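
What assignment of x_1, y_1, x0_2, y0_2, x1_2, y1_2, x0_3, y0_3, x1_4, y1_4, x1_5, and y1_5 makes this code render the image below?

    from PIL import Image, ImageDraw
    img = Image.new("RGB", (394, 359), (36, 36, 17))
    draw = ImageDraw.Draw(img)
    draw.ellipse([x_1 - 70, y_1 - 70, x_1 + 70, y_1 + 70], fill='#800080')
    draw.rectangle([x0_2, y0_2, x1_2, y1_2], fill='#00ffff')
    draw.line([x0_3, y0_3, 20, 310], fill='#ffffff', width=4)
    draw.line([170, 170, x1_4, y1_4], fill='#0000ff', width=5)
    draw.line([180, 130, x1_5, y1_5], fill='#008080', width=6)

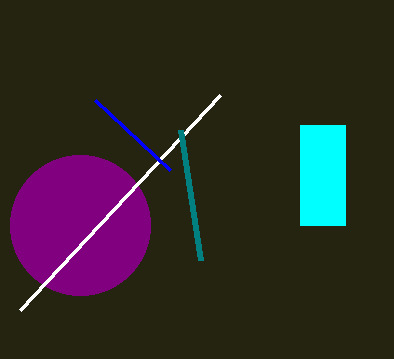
x_1 = 80; y_1 = 225; x0_2 = 300; y0_2 = 125; x1_2 = 345; y1_2 = 225; x0_3 = 220; y0_3 = 95; x1_4 = 95; y1_4 = 100; x1_5 = 200; y1_5 = 260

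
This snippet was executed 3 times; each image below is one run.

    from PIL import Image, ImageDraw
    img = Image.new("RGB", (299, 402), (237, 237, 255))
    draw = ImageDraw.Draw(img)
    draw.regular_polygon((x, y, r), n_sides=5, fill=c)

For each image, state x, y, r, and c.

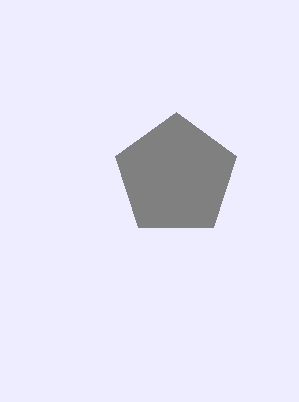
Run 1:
x = 176
y = 176
r = 64
c = 'gray'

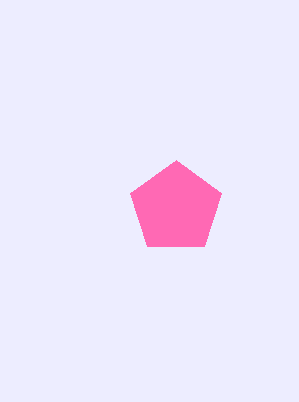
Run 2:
x = 176, y = 208, r = 48, c = 'hotpink'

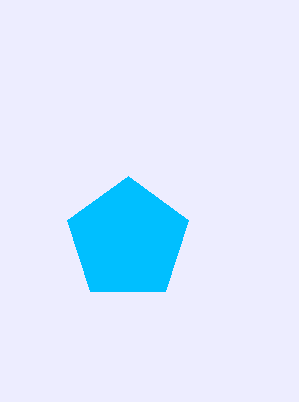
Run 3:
x = 128, y = 240, r = 64, c = 'deepskyblue'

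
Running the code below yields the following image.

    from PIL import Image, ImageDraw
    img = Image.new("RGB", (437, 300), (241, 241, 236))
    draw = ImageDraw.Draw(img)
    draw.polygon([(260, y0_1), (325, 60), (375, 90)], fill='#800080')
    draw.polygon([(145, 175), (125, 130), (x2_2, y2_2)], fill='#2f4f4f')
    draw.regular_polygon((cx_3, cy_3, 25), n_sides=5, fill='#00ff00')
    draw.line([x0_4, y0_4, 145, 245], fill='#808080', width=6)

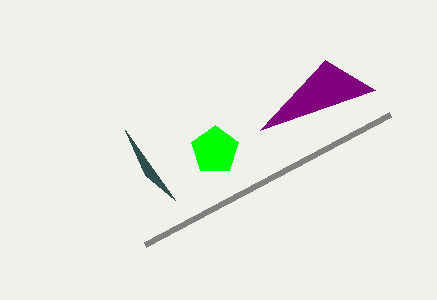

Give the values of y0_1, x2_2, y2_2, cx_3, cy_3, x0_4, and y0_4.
y0_1 = 130, x2_2 = 175, y2_2 = 200, cx_3 = 215, cy_3 = 150, x0_4 = 390, y0_4 = 115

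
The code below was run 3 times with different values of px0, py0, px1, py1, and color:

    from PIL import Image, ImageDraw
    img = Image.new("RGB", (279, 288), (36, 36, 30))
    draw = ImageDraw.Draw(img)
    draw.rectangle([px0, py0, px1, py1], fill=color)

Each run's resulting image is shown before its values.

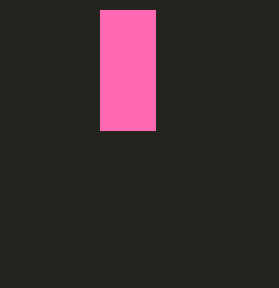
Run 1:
px0 = 100, py0 = 10, px1 = 155, py1 = 130, color = 'hotpink'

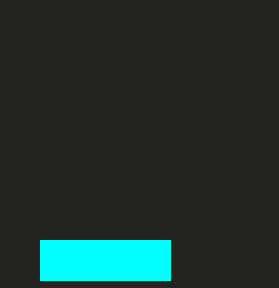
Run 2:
px0 = 40
py0 = 240
px1 = 170
py1 = 280
color = 'cyan'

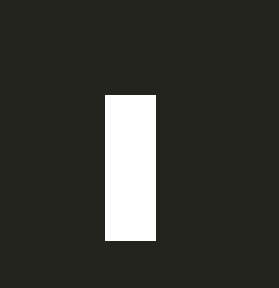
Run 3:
px0 = 105
py0 = 95
px1 = 155
py1 = 240
color = 'white'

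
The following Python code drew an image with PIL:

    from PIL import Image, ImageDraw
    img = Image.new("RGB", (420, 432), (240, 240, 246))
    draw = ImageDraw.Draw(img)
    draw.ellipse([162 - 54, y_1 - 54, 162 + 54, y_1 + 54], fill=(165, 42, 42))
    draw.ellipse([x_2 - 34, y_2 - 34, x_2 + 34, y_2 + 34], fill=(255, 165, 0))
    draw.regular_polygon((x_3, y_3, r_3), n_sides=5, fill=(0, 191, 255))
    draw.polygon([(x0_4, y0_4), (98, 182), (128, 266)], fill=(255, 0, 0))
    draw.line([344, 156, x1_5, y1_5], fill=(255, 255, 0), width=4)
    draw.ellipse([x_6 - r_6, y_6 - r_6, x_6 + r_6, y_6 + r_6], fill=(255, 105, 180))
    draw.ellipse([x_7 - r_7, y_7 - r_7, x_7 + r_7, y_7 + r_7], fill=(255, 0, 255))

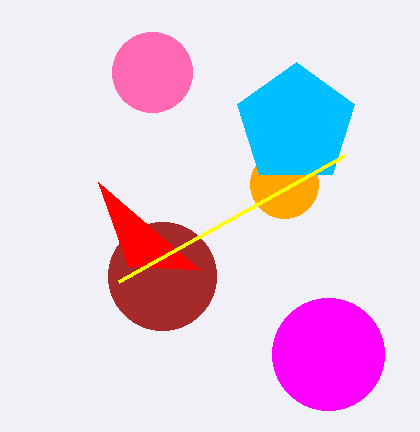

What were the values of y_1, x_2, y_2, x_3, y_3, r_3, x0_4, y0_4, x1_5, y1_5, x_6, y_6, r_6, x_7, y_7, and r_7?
y_1 = 276, x_2 = 284, y_2 = 184, x_3 = 296, y_3 = 124, r_3 = 62, x0_4 = 200, y0_4 = 270, x1_5 = 118, y1_5 = 282, x_6 = 152, y_6 = 72, r_6 = 40, x_7 = 328, y_7 = 354, r_7 = 56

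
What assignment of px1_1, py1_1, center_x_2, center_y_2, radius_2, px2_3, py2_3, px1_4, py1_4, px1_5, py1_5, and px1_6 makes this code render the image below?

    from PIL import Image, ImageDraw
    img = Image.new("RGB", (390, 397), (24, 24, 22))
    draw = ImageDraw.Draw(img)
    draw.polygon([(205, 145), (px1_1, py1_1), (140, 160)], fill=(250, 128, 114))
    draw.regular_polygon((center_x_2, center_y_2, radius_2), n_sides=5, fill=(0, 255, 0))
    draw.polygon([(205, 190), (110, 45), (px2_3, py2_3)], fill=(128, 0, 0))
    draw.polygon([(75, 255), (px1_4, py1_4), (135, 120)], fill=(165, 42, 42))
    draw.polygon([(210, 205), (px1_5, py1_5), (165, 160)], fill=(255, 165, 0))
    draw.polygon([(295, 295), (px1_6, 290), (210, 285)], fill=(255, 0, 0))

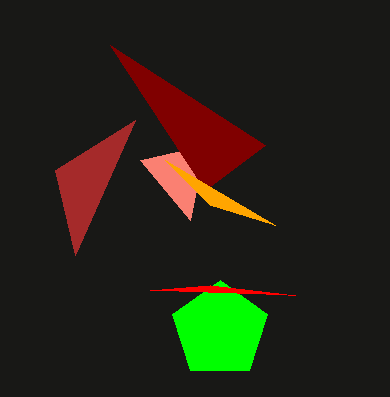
px1_1 = 190, py1_1 = 220, center_x_2 = 220, center_y_2 = 330, radius_2 = 50, px2_3 = 265, py2_3 = 145, px1_4 = 55, py1_4 = 170, px1_5 = 275, py1_5 = 225, px1_6 = 150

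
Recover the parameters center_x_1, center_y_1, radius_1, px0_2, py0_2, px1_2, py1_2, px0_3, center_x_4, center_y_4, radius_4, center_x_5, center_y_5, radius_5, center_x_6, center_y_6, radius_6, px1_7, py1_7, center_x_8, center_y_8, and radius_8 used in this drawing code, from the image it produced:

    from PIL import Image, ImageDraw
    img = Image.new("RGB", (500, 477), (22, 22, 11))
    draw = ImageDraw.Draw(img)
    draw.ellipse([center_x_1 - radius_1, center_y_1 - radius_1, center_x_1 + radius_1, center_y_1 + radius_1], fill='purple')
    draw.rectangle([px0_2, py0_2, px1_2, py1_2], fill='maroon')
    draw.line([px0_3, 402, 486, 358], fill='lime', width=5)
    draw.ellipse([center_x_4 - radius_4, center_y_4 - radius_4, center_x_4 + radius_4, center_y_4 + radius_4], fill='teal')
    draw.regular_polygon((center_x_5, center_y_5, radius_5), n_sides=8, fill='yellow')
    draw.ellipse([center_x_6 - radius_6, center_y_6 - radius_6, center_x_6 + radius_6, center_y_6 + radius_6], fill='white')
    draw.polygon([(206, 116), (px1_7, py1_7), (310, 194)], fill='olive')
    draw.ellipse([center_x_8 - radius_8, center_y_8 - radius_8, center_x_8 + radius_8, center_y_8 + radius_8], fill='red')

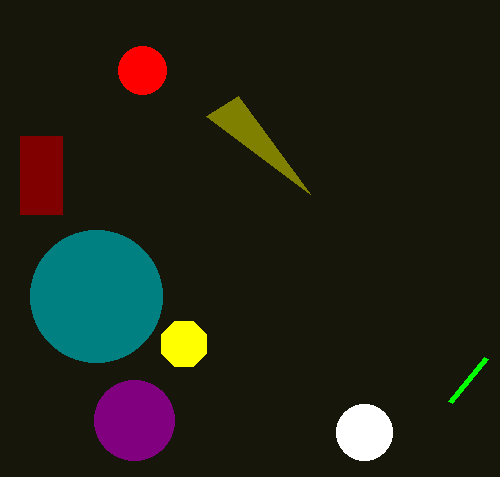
center_x_1 = 134
center_y_1 = 420
radius_1 = 40
px0_2 = 20
py0_2 = 136
px1_2 = 62
py1_2 = 214
px0_3 = 450
center_x_4 = 96
center_y_4 = 296
radius_4 = 66
center_x_5 = 184
center_y_5 = 344
radius_5 = 24
center_x_6 = 364
center_y_6 = 432
radius_6 = 28
px1_7 = 238
py1_7 = 96
center_x_8 = 142
center_y_8 = 70
radius_8 = 24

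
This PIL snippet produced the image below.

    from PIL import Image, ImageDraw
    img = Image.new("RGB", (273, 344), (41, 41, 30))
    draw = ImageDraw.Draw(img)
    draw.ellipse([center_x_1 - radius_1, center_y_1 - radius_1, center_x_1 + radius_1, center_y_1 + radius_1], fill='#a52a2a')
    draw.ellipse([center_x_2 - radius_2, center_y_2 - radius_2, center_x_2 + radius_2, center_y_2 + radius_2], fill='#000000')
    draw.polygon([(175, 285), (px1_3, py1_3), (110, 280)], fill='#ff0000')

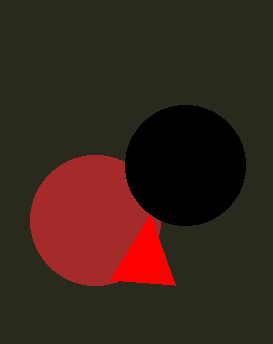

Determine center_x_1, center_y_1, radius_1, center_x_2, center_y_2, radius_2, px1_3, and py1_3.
center_x_1 = 95
center_y_1 = 220
radius_1 = 65
center_x_2 = 185
center_y_2 = 165
radius_2 = 60
px1_3 = 150
py1_3 = 215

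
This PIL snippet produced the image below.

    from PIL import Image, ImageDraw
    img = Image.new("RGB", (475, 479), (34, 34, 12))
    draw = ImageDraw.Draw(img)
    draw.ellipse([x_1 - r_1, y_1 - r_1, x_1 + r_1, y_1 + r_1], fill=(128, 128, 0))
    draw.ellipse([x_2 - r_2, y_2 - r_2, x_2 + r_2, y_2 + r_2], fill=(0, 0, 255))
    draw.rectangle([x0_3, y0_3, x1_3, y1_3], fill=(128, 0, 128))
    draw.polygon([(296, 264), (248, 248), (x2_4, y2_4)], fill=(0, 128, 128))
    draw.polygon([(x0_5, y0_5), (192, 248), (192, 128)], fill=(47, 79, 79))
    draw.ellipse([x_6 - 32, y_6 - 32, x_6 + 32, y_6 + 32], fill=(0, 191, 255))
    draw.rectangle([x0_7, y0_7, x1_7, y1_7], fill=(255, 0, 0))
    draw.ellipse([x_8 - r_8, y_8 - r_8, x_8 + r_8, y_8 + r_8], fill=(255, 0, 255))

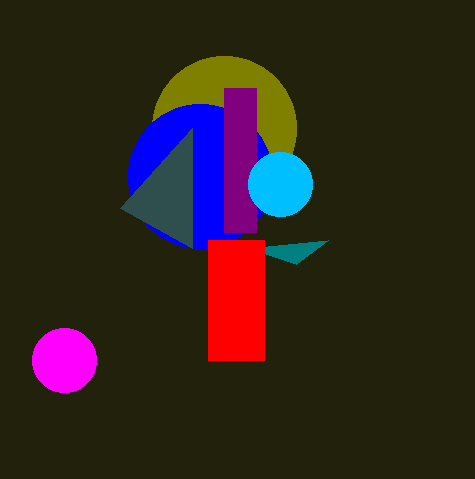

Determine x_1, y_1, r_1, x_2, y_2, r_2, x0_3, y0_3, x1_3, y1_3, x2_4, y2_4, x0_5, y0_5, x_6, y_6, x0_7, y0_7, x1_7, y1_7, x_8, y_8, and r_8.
x_1 = 224
y_1 = 128
r_1 = 72
x_2 = 200
y_2 = 176
r_2 = 72
x0_3 = 224
y0_3 = 88
x1_3 = 256
y1_3 = 232
x2_4 = 328
y2_4 = 240
x0_5 = 120
y0_5 = 208
x_6 = 280
y_6 = 184
x0_7 = 208
y0_7 = 240
x1_7 = 264
y1_7 = 360
x_8 = 64
y_8 = 360
r_8 = 32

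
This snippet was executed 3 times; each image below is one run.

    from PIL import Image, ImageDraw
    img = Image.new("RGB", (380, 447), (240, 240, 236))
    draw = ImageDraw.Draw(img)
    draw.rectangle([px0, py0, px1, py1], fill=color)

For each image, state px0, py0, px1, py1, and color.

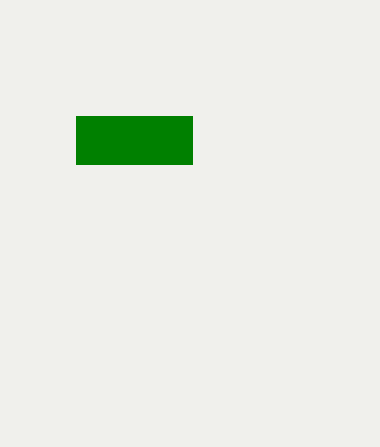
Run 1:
px0 = 76, py0 = 116, px1 = 192, py1 = 164, color = 'green'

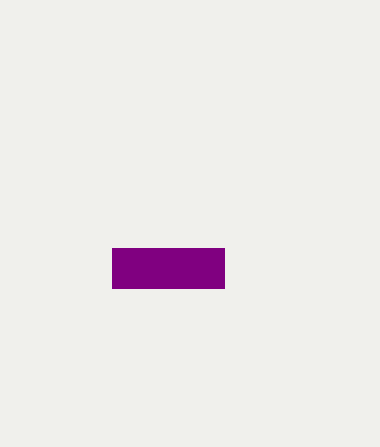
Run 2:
px0 = 112
py0 = 248
px1 = 224
py1 = 288
color = 'purple'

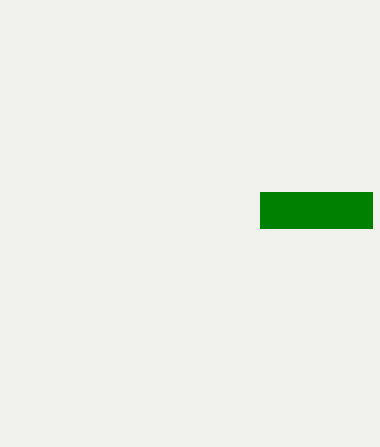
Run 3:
px0 = 260; py0 = 192; px1 = 372; py1 = 228; color = 'green'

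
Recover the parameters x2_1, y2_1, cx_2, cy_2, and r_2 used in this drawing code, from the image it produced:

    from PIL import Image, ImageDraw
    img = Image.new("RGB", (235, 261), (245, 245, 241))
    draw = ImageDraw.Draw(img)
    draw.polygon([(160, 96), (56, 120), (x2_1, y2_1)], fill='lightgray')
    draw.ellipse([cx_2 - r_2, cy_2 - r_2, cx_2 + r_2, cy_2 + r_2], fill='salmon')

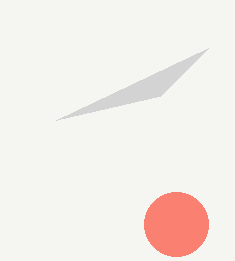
x2_1 = 208, y2_1 = 48, cx_2 = 176, cy_2 = 224, r_2 = 32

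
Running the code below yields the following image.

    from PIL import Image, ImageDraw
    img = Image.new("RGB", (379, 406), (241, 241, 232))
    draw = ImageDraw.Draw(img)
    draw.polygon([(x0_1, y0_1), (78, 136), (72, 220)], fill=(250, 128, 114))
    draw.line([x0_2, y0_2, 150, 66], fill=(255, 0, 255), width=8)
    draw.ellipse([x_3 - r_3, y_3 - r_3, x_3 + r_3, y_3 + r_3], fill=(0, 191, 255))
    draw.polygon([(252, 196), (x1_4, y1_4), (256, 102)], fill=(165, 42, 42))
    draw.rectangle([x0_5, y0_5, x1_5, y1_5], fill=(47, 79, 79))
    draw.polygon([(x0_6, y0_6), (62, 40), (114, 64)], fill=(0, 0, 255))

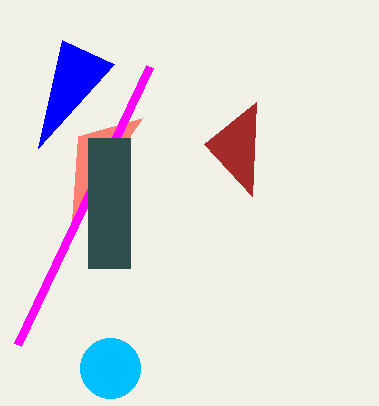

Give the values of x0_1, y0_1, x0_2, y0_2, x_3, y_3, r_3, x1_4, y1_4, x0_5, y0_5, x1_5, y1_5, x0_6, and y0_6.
x0_1 = 142; y0_1 = 118; x0_2 = 18; y0_2 = 344; x_3 = 110; y_3 = 368; r_3 = 30; x1_4 = 204; y1_4 = 144; x0_5 = 88; y0_5 = 138; x1_5 = 130; y1_5 = 268; x0_6 = 38; y0_6 = 148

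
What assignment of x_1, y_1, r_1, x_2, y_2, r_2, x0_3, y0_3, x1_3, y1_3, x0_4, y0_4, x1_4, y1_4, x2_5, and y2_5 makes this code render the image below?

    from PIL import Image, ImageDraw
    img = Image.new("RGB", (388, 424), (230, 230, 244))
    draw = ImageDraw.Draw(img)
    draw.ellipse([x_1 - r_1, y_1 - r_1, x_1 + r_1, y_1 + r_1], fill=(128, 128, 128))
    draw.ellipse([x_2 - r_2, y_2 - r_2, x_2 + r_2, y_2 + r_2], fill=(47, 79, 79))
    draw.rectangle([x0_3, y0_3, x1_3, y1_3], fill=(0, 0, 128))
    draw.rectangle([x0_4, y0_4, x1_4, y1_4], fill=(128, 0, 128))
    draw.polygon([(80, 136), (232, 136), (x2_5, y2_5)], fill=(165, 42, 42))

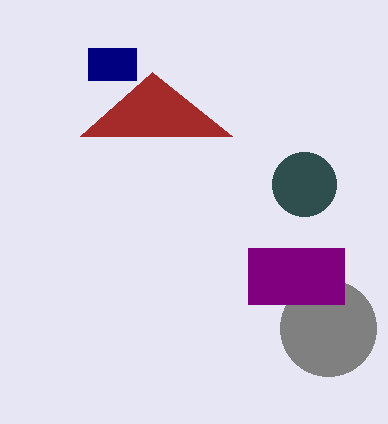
x_1 = 328
y_1 = 328
r_1 = 48
x_2 = 304
y_2 = 184
r_2 = 32
x0_3 = 88
y0_3 = 48
x1_3 = 136
y1_3 = 80
x0_4 = 248
y0_4 = 248
x1_4 = 344
y1_4 = 304
x2_5 = 152
y2_5 = 72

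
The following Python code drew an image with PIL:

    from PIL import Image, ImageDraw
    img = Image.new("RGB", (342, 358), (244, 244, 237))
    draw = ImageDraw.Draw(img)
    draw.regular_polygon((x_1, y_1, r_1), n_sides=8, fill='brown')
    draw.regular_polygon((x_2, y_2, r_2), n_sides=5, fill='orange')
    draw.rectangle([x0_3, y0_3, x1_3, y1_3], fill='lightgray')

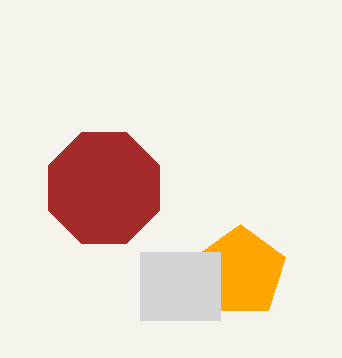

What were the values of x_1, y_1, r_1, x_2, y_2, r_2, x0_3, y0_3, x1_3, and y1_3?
x_1 = 104, y_1 = 188, r_1 = 60, x_2 = 240, y_2 = 272, r_2 = 48, x0_3 = 140, y0_3 = 252, x1_3 = 220, y1_3 = 320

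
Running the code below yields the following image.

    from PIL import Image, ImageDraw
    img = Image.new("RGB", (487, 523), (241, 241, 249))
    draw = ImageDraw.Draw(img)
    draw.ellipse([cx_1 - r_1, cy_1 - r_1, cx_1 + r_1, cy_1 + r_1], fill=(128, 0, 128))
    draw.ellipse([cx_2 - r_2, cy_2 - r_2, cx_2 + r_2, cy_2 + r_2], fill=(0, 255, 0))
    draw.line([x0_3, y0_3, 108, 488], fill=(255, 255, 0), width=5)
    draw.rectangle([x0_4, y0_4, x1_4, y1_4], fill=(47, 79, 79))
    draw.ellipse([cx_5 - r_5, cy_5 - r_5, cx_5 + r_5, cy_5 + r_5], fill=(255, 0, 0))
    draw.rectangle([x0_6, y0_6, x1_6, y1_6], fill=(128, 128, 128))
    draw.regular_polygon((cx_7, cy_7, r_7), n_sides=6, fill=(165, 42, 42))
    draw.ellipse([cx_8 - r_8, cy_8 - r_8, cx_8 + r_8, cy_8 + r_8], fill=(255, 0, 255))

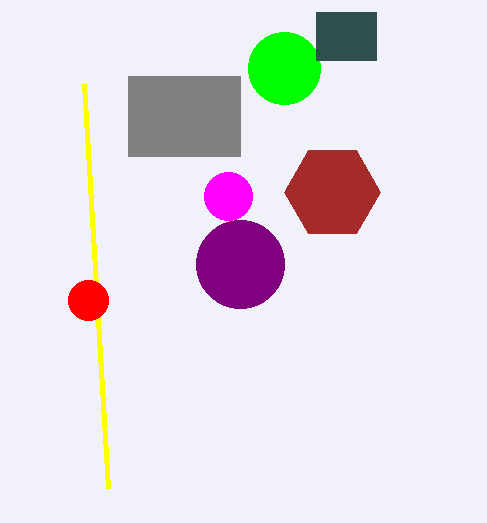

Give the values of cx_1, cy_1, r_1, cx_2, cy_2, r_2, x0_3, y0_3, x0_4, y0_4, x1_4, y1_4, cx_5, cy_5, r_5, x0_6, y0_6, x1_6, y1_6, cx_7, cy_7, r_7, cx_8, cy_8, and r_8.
cx_1 = 240, cy_1 = 264, r_1 = 44, cx_2 = 284, cy_2 = 68, r_2 = 36, x0_3 = 84, y0_3 = 84, x0_4 = 316, y0_4 = 12, x1_4 = 376, y1_4 = 60, cx_5 = 88, cy_5 = 300, r_5 = 20, x0_6 = 128, y0_6 = 76, x1_6 = 240, y1_6 = 156, cx_7 = 332, cy_7 = 192, r_7 = 48, cx_8 = 228, cy_8 = 196, r_8 = 24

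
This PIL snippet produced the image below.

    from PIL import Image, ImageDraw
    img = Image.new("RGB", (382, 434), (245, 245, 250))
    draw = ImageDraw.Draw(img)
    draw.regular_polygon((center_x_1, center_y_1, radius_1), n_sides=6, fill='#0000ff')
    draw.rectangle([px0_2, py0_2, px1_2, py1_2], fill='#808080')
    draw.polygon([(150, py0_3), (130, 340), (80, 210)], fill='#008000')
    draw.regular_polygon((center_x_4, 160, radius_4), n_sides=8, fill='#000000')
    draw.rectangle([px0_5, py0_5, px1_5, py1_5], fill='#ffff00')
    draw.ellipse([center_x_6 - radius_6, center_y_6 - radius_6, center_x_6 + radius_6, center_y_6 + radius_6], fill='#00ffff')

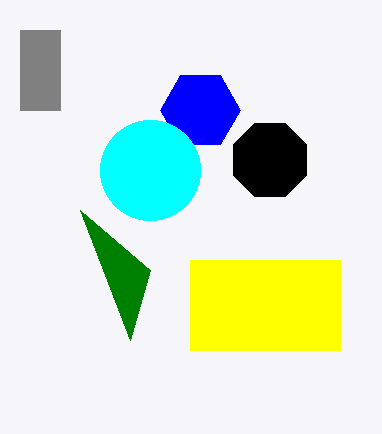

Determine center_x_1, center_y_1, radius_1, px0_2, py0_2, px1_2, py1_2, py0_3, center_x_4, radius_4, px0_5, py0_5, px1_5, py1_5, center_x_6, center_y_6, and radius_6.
center_x_1 = 200, center_y_1 = 110, radius_1 = 40, px0_2 = 20, py0_2 = 30, px1_2 = 60, py1_2 = 110, py0_3 = 270, center_x_4 = 270, radius_4 = 40, px0_5 = 190, py0_5 = 260, px1_5 = 340, py1_5 = 350, center_x_6 = 150, center_y_6 = 170, radius_6 = 50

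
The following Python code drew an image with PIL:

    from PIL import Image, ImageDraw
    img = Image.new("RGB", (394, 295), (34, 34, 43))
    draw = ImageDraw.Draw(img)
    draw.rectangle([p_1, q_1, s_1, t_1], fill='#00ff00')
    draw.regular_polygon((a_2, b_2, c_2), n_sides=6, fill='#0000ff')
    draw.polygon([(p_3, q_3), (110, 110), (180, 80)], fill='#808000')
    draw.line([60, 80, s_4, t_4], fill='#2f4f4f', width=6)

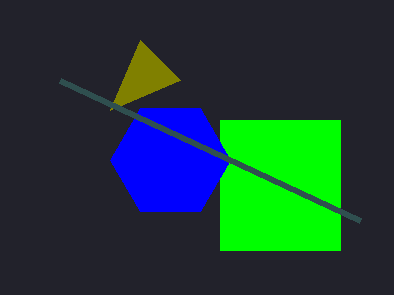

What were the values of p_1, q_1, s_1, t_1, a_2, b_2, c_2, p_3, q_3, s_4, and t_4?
p_1 = 220, q_1 = 120, s_1 = 340, t_1 = 250, a_2 = 170, b_2 = 160, c_2 = 60, p_3 = 140, q_3 = 40, s_4 = 360, t_4 = 220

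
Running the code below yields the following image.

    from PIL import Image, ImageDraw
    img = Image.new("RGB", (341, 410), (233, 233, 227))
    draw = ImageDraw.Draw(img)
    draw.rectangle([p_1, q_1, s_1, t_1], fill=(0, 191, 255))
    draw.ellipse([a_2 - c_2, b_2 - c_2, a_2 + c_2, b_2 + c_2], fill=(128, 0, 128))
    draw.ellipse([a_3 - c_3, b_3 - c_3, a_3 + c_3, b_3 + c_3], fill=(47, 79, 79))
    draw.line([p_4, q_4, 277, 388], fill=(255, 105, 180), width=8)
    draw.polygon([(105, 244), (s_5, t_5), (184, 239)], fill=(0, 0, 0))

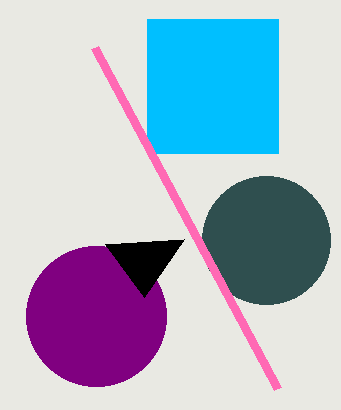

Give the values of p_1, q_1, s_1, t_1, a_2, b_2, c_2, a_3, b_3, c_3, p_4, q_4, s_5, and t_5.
p_1 = 147; q_1 = 19; s_1 = 278; t_1 = 153; a_2 = 96; b_2 = 316; c_2 = 70; a_3 = 266; b_3 = 240; c_3 = 64; p_4 = 94; q_4 = 47; s_5 = 144; t_5 = 297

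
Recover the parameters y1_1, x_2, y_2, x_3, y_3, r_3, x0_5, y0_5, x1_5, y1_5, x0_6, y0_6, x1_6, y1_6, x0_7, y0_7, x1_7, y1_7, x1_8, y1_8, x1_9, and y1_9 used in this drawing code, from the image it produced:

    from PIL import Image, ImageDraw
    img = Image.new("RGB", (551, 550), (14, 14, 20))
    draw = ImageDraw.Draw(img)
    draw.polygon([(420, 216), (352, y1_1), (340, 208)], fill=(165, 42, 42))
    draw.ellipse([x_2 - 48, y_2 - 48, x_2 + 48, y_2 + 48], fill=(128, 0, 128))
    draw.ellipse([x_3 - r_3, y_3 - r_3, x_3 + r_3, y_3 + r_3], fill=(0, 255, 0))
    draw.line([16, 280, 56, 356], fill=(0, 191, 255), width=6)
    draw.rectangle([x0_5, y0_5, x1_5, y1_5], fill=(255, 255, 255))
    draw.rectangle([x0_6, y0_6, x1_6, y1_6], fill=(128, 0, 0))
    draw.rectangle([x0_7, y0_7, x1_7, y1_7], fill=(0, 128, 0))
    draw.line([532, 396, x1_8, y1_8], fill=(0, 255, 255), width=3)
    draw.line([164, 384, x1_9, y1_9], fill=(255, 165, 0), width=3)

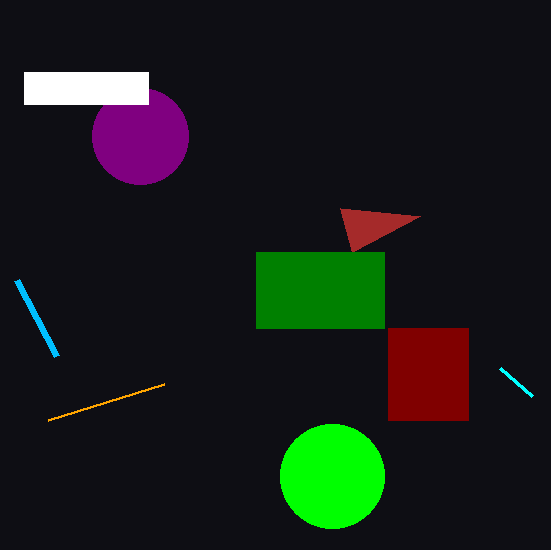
y1_1 = 252
x_2 = 140
y_2 = 136
x_3 = 332
y_3 = 476
r_3 = 52
x0_5 = 24
y0_5 = 72
x1_5 = 148
y1_5 = 104
x0_6 = 388
y0_6 = 328
x1_6 = 468
y1_6 = 420
x0_7 = 256
y0_7 = 252
x1_7 = 384
y1_7 = 328
x1_8 = 500
y1_8 = 368
x1_9 = 48
y1_9 = 420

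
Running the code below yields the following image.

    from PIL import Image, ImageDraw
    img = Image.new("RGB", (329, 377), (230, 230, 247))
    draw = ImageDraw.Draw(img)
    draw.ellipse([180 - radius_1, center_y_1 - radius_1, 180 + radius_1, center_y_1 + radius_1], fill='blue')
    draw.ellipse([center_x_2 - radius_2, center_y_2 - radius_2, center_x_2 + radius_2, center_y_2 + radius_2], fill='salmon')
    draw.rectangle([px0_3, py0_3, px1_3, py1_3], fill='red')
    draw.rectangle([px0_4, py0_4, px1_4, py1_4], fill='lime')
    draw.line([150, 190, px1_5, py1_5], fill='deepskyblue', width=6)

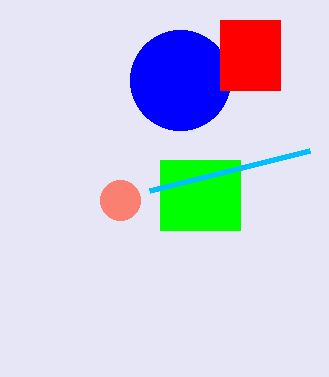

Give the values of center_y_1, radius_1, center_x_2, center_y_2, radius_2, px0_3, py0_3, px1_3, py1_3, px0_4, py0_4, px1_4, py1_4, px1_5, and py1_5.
center_y_1 = 80
radius_1 = 50
center_x_2 = 120
center_y_2 = 200
radius_2 = 20
px0_3 = 220
py0_3 = 20
px1_3 = 280
py1_3 = 90
px0_4 = 160
py0_4 = 160
px1_4 = 240
py1_4 = 230
px1_5 = 310
py1_5 = 150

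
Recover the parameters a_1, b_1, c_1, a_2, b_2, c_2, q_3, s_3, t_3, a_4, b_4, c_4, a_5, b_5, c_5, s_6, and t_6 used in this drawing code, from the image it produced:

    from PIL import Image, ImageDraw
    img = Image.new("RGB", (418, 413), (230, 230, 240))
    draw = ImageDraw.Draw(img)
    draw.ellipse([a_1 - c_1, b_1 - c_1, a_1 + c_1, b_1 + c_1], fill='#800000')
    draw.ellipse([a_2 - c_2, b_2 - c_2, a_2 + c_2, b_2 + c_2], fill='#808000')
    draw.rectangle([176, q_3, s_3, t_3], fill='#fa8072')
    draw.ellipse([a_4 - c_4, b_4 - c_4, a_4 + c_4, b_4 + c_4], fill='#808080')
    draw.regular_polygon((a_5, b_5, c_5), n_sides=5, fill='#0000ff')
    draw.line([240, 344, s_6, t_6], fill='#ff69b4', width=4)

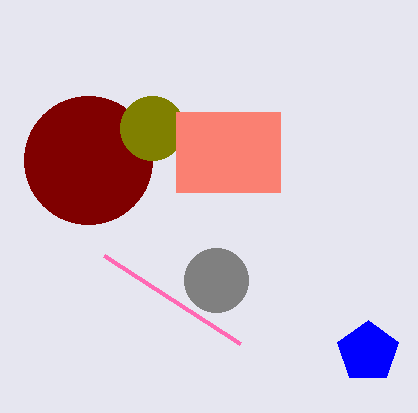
a_1 = 88
b_1 = 160
c_1 = 64
a_2 = 152
b_2 = 128
c_2 = 32
q_3 = 112
s_3 = 280
t_3 = 192
a_4 = 216
b_4 = 280
c_4 = 32
a_5 = 368
b_5 = 352
c_5 = 32
s_6 = 104
t_6 = 256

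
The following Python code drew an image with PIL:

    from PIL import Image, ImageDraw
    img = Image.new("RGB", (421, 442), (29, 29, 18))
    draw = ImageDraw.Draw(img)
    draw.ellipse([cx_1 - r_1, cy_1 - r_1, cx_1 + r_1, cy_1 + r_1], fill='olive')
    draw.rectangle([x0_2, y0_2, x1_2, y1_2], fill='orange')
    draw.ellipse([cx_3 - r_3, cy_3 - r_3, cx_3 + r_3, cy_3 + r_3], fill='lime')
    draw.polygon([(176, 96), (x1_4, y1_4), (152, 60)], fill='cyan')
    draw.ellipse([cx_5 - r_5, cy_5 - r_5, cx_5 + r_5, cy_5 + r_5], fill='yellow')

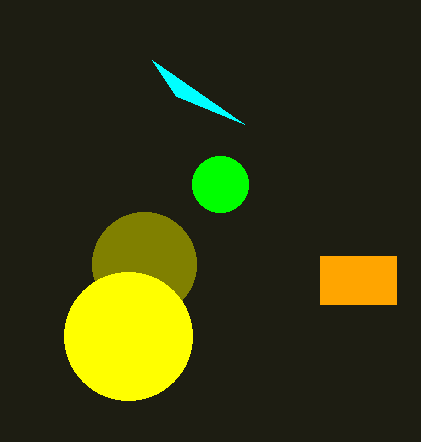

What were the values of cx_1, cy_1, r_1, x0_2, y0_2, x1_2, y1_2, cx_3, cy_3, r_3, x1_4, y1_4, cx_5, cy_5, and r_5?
cx_1 = 144
cy_1 = 264
r_1 = 52
x0_2 = 320
y0_2 = 256
x1_2 = 396
y1_2 = 304
cx_3 = 220
cy_3 = 184
r_3 = 28
x1_4 = 244
y1_4 = 124
cx_5 = 128
cy_5 = 336
r_5 = 64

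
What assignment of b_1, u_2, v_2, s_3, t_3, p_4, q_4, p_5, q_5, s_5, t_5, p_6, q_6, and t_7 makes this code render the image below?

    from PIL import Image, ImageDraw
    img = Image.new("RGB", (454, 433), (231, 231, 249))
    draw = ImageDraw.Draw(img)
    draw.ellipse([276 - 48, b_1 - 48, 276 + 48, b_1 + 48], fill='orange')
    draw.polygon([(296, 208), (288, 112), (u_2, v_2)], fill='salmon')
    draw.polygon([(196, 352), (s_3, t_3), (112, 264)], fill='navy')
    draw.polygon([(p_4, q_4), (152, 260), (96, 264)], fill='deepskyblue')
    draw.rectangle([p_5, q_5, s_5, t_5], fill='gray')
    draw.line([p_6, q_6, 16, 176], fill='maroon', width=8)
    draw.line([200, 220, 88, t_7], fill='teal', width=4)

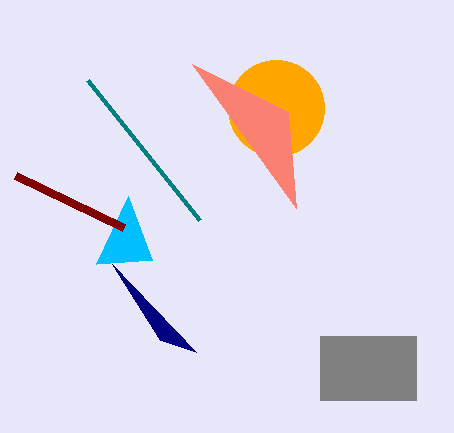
b_1 = 108; u_2 = 192; v_2 = 64; s_3 = 160; t_3 = 340; p_4 = 128; q_4 = 196; p_5 = 320; q_5 = 336; s_5 = 416; t_5 = 400; p_6 = 124; q_6 = 228; t_7 = 80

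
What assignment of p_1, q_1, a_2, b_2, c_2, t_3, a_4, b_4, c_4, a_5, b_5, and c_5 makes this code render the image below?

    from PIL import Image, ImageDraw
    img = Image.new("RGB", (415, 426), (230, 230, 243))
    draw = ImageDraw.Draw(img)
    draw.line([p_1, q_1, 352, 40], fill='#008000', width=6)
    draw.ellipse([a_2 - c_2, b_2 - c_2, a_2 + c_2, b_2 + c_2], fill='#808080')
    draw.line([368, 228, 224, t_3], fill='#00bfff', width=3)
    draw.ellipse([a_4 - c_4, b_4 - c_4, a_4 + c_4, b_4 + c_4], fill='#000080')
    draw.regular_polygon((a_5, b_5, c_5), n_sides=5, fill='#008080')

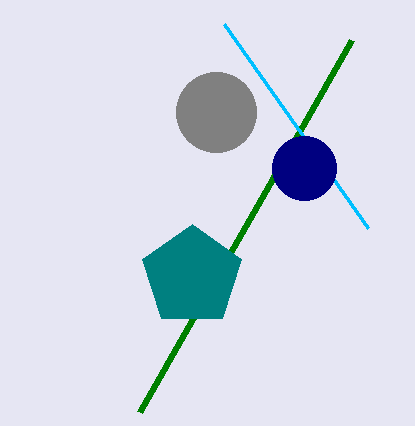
p_1 = 140; q_1 = 412; a_2 = 216; b_2 = 112; c_2 = 40; t_3 = 24; a_4 = 304; b_4 = 168; c_4 = 32; a_5 = 192; b_5 = 276; c_5 = 52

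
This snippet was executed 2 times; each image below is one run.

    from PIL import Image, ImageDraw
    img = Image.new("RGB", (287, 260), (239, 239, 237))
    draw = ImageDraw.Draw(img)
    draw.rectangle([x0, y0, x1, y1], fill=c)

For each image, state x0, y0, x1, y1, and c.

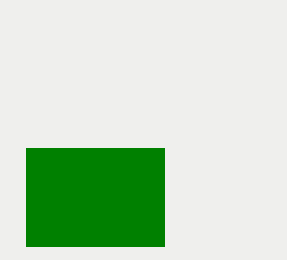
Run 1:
x0 = 26, y0 = 148, x1 = 164, y1 = 246, c = 'green'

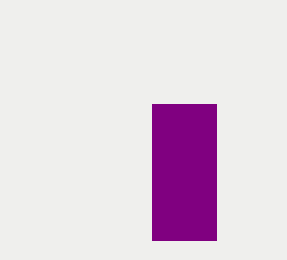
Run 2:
x0 = 152; y0 = 104; x1 = 216; y1 = 240; c = 'purple'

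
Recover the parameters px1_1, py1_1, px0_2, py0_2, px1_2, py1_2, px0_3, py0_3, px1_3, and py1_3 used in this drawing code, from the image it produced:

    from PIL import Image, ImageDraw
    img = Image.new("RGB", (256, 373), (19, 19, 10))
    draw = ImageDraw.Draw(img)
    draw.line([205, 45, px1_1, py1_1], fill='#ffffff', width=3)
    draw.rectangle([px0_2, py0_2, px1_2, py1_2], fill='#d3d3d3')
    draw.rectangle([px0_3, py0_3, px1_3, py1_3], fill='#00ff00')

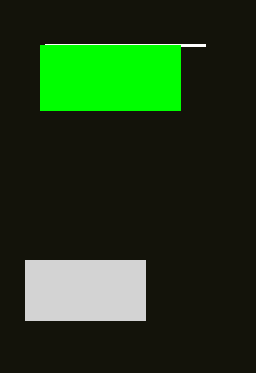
px1_1 = 45
py1_1 = 45
px0_2 = 25
py0_2 = 260
px1_2 = 145
py1_2 = 320
px0_3 = 40
py0_3 = 45
px1_3 = 180
py1_3 = 110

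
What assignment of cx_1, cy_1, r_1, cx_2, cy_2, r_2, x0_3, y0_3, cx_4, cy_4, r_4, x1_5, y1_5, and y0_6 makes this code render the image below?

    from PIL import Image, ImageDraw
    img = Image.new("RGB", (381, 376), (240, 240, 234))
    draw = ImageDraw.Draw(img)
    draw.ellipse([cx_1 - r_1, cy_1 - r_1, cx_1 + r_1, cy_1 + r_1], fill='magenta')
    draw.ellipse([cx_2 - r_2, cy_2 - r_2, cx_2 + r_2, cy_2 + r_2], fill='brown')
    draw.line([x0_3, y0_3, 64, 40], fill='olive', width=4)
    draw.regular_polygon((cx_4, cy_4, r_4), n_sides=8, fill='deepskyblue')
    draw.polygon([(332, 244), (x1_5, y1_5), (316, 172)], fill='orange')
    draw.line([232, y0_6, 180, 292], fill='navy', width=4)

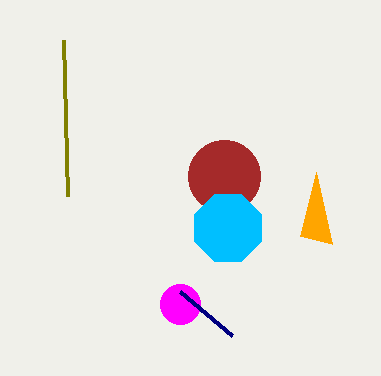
cx_1 = 180
cy_1 = 304
r_1 = 20
cx_2 = 224
cy_2 = 176
r_2 = 36
x0_3 = 68
y0_3 = 196
cx_4 = 228
cy_4 = 228
r_4 = 36
x1_5 = 300
y1_5 = 236
y0_6 = 336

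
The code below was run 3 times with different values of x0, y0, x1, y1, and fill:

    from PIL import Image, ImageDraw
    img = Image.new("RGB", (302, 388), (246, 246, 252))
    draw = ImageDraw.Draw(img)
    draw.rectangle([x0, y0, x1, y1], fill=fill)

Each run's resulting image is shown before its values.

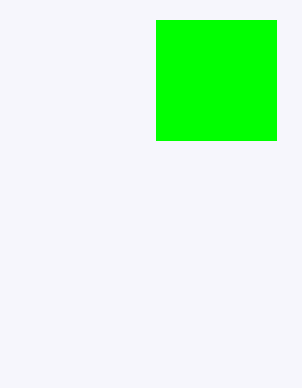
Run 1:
x0 = 156
y0 = 20
x1 = 276
y1 = 140
fill = 'lime'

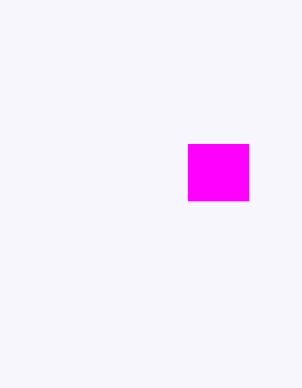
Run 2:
x0 = 188, y0 = 144, x1 = 248, y1 = 200, fill = 'magenta'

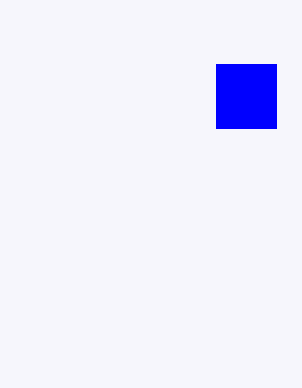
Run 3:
x0 = 216; y0 = 64; x1 = 276; y1 = 128; fill = 'blue'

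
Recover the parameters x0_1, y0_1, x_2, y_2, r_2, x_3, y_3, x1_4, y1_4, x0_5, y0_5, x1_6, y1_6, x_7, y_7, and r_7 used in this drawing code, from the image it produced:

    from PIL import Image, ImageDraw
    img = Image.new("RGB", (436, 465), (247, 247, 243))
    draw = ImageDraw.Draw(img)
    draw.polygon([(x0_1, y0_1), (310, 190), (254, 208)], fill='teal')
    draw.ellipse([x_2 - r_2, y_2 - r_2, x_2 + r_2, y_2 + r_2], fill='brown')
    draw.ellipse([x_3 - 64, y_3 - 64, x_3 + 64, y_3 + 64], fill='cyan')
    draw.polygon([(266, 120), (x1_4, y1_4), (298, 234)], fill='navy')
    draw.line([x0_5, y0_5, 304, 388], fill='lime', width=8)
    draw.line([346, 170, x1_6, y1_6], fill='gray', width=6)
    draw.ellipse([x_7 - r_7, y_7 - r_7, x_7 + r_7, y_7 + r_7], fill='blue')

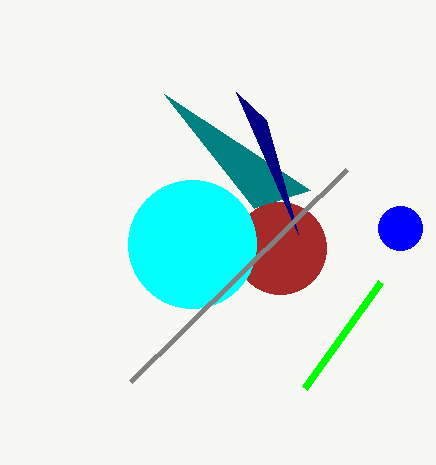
x0_1 = 164, y0_1 = 94, x_2 = 280, y_2 = 248, r_2 = 46, x_3 = 192, y_3 = 244, x1_4 = 236, y1_4 = 92, x0_5 = 380, y0_5 = 282, x1_6 = 130, y1_6 = 382, x_7 = 400, y_7 = 228, r_7 = 22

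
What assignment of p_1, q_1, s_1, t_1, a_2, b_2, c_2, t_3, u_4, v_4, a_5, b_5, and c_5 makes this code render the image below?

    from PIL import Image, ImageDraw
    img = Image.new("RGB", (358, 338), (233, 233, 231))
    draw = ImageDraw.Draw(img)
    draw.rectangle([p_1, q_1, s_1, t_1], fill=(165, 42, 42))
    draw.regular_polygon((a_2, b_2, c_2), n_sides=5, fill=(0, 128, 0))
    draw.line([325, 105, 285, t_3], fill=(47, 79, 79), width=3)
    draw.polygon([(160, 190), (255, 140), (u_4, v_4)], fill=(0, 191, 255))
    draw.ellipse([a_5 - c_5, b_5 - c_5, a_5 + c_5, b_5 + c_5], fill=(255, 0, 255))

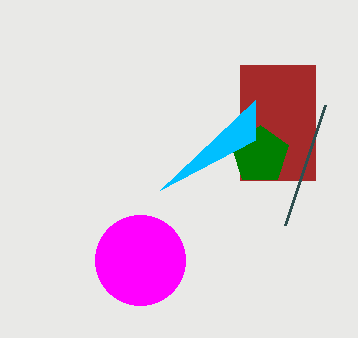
p_1 = 240; q_1 = 65; s_1 = 315; t_1 = 180; a_2 = 260; b_2 = 155; c_2 = 30; t_3 = 225; u_4 = 255; v_4 = 100; a_5 = 140; b_5 = 260; c_5 = 45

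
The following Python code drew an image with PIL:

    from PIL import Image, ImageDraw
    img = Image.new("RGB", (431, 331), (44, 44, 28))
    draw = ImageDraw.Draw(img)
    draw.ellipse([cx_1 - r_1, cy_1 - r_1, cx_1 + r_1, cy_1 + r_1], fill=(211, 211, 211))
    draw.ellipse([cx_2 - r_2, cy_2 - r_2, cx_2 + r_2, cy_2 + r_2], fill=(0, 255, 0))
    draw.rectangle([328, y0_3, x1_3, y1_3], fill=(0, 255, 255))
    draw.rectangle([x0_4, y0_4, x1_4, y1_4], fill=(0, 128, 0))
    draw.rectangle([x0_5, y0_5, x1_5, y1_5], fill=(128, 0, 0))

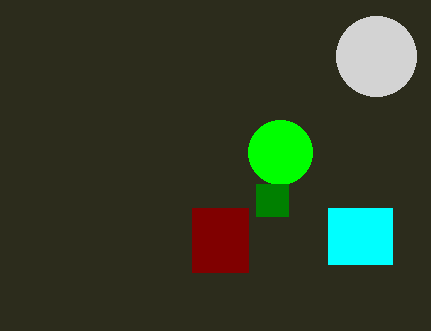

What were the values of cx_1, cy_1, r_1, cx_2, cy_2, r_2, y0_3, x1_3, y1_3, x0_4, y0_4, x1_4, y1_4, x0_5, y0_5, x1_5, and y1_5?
cx_1 = 376; cy_1 = 56; r_1 = 40; cx_2 = 280; cy_2 = 152; r_2 = 32; y0_3 = 208; x1_3 = 392; y1_3 = 264; x0_4 = 256; y0_4 = 184; x1_4 = 288; y1_4 = 216; x0_5 = 192; y0_5 = 208; x1_5 = 248; y1_5 = 272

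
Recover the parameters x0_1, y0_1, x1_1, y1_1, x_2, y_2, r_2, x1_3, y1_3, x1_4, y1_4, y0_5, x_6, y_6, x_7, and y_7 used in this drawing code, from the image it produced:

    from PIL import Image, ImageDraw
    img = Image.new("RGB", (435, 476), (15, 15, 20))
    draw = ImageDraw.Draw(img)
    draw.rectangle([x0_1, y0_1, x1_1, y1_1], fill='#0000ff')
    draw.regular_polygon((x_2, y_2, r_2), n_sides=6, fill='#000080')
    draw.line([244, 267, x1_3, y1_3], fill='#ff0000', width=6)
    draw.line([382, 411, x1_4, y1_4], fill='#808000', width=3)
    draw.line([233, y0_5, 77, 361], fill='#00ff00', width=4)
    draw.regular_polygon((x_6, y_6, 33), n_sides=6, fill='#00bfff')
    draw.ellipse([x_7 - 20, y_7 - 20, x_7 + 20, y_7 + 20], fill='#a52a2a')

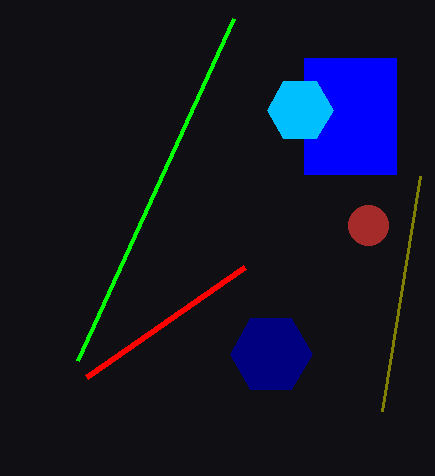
x0_1 = 304, y0_1 = 58, x1_1 = 396, y1_1 = 174, x_2 = 271, y_2 = 354, r_2 = 41, x1_3 = 86, y1_3 = 377, x1_4 = 420, y1_4 = 176, y0_5 = 19, x_6 = 300, y_6 = 110, x_7 = 368, y_7 = 225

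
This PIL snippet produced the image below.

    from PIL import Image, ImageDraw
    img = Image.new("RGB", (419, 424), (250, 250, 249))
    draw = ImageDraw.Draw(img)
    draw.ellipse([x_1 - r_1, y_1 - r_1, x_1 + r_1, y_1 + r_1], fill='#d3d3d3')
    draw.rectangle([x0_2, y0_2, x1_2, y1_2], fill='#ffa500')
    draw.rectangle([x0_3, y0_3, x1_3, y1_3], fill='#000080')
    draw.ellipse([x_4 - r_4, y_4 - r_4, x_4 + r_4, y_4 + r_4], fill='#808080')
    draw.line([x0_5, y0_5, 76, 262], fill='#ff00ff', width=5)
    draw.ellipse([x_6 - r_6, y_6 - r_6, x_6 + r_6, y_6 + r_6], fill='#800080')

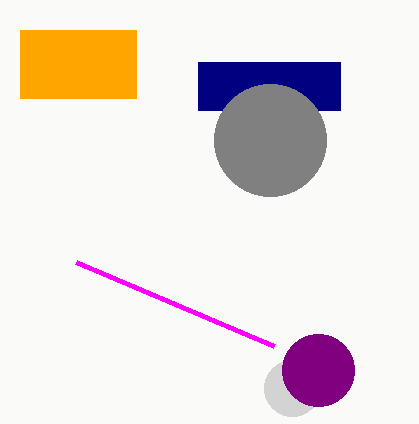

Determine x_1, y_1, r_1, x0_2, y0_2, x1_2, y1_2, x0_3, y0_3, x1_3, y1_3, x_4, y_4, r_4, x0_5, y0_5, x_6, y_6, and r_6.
x_1 = 292; y_1 = 388; r_1 = 28; x0_2 = 20; y0_2 = 30; x1_2 = 136; y1_2 = 98; x0_3 = 198; y0_3 = 62; x1_3 = 340; y1_3 = 110; x_4 = 270; y_4 = 140; r_4 = 56; x0_5 = 274; y0_5 = 346; x_6 = 318; y_6 = 370; r_6 = 36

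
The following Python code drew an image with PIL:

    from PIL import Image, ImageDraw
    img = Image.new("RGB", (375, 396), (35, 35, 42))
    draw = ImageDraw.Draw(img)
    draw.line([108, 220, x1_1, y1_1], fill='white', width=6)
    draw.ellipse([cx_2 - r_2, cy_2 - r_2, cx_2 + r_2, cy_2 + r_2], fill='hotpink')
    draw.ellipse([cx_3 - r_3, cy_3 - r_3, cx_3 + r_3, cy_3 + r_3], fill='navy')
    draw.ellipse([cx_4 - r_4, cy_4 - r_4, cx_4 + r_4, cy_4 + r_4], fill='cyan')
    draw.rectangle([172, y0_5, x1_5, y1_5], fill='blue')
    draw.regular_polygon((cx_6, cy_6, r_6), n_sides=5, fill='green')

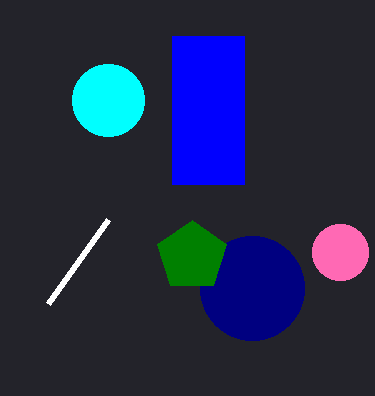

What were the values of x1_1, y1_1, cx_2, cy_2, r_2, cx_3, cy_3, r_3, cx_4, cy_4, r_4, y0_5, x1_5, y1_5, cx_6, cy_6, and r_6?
x1_1 = 48
y1_1 = 304
cx_2 = 340
cy_2 = 252
r_2 = 28
cx_3 = 252
cy_3 = 288
r_3 = 52
cx_4 = 108
cy_4 = 100
r_4 = 36
y0_5 = 36
x1_5 = 244
y1_5 = 184
cx_6 = 192
cy_6 = 256
r_6 = 36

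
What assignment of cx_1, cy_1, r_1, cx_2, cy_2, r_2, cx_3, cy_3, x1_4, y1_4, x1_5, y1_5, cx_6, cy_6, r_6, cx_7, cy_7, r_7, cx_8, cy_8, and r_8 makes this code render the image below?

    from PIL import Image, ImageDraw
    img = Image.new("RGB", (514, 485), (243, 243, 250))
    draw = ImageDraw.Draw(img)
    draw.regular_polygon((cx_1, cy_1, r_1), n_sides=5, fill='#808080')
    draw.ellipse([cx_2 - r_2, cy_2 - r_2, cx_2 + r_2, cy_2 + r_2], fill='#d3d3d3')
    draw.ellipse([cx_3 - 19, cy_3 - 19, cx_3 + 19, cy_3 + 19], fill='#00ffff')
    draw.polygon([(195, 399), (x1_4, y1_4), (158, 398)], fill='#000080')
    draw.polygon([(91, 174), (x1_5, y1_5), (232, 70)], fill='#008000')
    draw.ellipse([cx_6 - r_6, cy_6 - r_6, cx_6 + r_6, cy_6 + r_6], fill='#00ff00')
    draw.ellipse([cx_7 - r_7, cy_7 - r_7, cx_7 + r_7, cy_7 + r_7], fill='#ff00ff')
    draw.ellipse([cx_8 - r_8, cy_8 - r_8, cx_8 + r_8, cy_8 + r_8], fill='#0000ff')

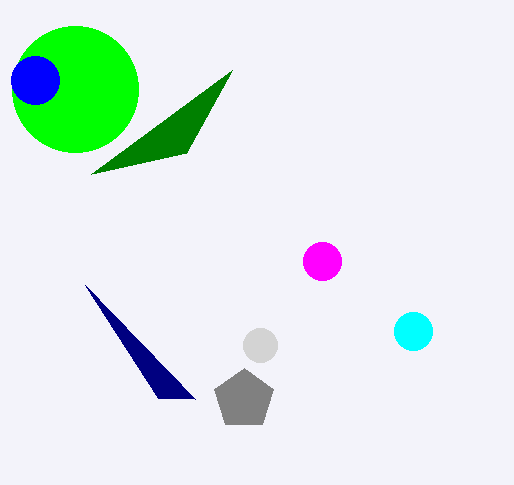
cx_1 = 244
cy_1 = 399
r_1 = 31
cx_2 = 260
cy_2 = 345
r_2 = 17
cx_3 = 413
cy_3 = 331
x1_4 = 85
y1_4 = 285
x1_5 = 186
y1_5 = 153
cx_6 = 75
cy_6 = 89
r_6 = 63
cx_7 = 322
cy_7 = 261
r_7 = 19
cx_8 = 35
cy_8 = 80
r_8 = 24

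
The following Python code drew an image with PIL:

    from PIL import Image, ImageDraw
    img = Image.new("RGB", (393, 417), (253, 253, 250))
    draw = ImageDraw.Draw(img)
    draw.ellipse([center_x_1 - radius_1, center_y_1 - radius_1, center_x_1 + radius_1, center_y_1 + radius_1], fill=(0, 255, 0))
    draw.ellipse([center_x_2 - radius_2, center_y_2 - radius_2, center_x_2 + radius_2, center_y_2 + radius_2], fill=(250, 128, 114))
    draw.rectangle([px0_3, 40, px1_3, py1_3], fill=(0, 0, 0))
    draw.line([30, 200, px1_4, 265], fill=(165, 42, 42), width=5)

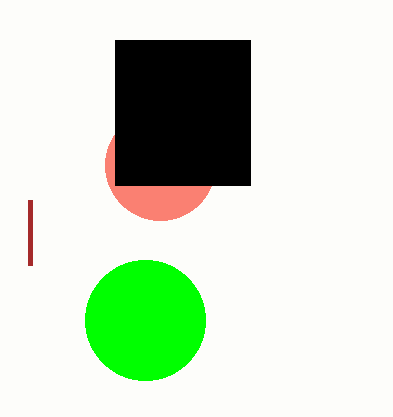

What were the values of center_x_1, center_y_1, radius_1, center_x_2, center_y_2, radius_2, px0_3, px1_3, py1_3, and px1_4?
center_x_1 = 145
center_y_1 = 320
radius_1 = 60
center_x_2 = 160
center_y_2 = 165
radius_2 = 55
px0_3 = 115
px1_3 = 250
py1_3 = 185
px1_4 = 30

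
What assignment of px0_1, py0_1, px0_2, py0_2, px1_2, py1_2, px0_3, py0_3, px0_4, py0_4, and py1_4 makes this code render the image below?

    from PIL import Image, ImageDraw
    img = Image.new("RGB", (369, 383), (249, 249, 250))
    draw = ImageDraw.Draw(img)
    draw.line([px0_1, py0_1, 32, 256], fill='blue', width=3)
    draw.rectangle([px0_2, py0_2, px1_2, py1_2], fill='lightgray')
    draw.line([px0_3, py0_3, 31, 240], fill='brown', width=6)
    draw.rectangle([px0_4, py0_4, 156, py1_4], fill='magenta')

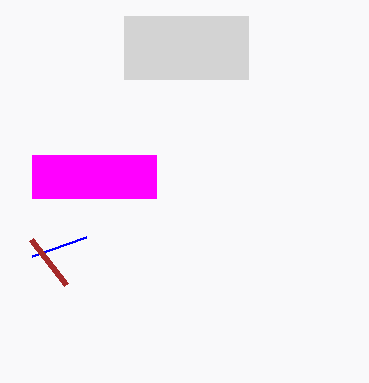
px0_1 = 86; py0_1 = 237; px0_2 = 124; py0_2 = 16; px1_2 = 248; py1_2 = 79; px0_3 = 66; py0_3 = 285; px0_4 = 32; py0_4 = 155; py1_4 = 198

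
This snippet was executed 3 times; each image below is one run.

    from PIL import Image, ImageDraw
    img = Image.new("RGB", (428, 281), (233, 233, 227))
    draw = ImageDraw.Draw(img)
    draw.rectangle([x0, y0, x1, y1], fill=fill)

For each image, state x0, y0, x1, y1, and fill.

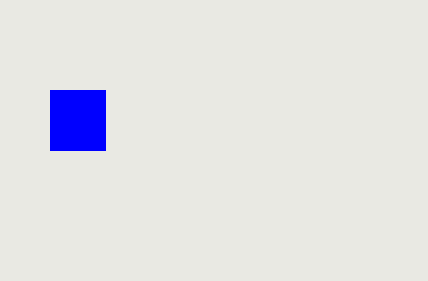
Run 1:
x0 = 50, y0 = 90, x1 = 105, y1 = 150, fill = 'blue'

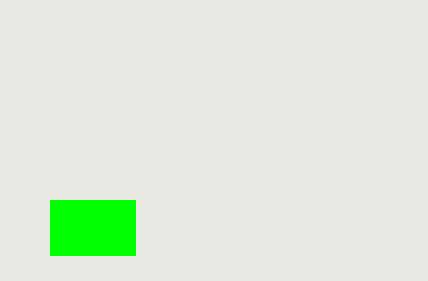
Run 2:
x0 = 50
y0 = 200
x1 = 135
y1 = 255
fill = 'lime'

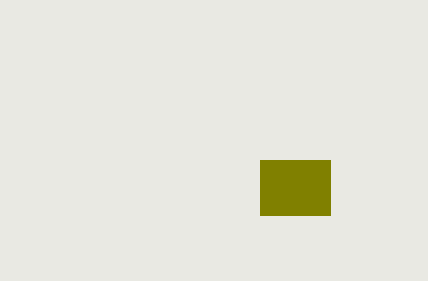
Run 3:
x0 = 260, y0 = 160, x1 = 330, y1 = 215, fill = 'olive'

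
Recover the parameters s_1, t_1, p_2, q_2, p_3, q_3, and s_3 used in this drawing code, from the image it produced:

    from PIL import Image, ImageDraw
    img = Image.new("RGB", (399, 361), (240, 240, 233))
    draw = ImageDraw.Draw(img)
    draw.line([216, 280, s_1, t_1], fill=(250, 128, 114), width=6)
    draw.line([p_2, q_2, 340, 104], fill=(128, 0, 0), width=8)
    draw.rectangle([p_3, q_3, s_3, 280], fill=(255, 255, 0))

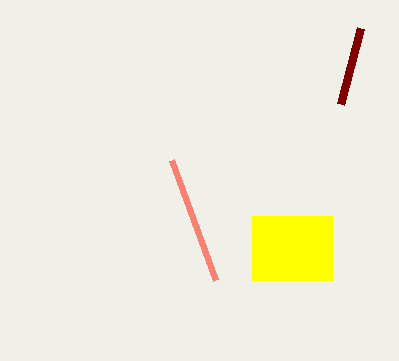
s_1 = 172; t_1 = 160; p_2 = 360; q_2 = 28; p_3 = 252; q_3 = 216; s_3 = 332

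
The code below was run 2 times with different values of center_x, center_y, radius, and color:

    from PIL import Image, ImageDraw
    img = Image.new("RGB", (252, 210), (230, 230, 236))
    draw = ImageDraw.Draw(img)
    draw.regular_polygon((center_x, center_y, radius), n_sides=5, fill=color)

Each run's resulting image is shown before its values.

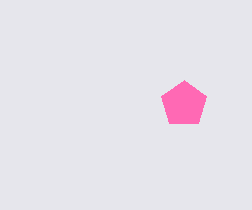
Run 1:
center_x = 184; center_y = 104; radius = 24; color = 'hotpink'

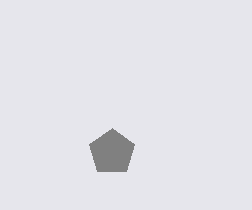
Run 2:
center_x = 112, center_y = 152, radius = 24, color = 'gray'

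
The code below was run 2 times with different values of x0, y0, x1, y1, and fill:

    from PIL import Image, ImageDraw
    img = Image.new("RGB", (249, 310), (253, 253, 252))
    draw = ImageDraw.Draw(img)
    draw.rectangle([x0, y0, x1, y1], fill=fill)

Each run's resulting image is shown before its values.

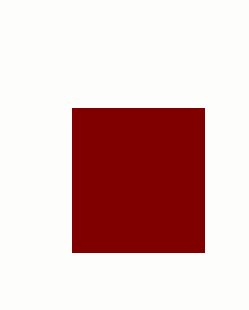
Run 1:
x0 = 72, y0 = 108, x1 = 204, y1 = 252, fill = 'maroon'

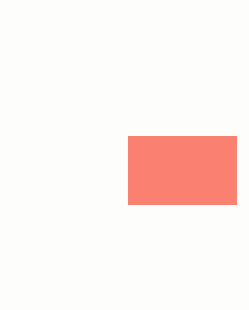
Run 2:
x0 = 128; y0 = 136; x1 = 236; y1 = 204; fill = 'salmon'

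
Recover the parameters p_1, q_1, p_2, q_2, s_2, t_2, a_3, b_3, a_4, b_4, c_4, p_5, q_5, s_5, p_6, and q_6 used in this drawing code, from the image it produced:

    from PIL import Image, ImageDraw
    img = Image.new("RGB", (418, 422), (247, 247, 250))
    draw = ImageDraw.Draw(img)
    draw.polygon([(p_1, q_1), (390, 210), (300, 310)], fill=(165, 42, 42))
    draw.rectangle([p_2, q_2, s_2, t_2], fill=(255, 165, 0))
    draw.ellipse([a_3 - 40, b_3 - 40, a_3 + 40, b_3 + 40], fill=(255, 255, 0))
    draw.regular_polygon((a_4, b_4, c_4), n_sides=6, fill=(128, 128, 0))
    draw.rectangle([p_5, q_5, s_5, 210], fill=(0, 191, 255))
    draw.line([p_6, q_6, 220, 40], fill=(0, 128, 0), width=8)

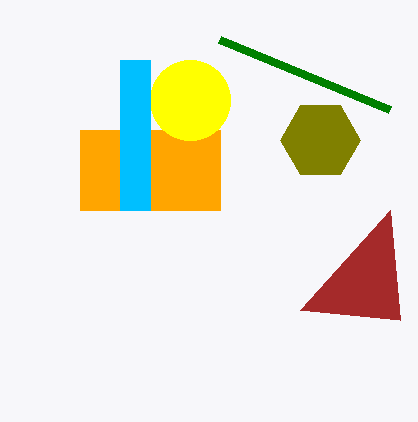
p_1 = 400
q_1 = 320
p_2 = 80
q_2 = 130
s_2 = 220
t_2 = 210
a_3 = 190
b_3 = 100
a_4 = 320
b_4 = 140
c_4 = 40
p_5 = 120
q_5 = 60
s_5 = 150
p_6 = 390
q_6 = 110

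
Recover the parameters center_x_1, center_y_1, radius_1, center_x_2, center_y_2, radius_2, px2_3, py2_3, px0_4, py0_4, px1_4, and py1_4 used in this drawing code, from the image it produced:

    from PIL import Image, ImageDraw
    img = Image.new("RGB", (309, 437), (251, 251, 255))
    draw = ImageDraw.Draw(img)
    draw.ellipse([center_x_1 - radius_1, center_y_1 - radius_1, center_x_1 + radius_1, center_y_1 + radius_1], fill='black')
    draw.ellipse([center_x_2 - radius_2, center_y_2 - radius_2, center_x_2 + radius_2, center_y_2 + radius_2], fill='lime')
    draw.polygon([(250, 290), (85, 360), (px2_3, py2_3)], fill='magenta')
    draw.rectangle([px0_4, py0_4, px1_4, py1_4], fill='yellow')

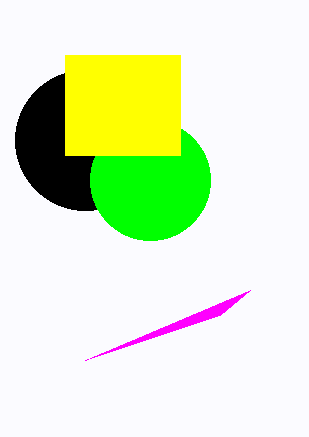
center_x_1 = 85; center_y_1 = 140; radius_1 = 70; center_x_2 = 150; center_y_2 = 180; radius_2 = 60; px2_3 = 220; py2_3 = 315; px0_4 = 65; py0_4 = 55; px1_4 = 180; py1_4 = 155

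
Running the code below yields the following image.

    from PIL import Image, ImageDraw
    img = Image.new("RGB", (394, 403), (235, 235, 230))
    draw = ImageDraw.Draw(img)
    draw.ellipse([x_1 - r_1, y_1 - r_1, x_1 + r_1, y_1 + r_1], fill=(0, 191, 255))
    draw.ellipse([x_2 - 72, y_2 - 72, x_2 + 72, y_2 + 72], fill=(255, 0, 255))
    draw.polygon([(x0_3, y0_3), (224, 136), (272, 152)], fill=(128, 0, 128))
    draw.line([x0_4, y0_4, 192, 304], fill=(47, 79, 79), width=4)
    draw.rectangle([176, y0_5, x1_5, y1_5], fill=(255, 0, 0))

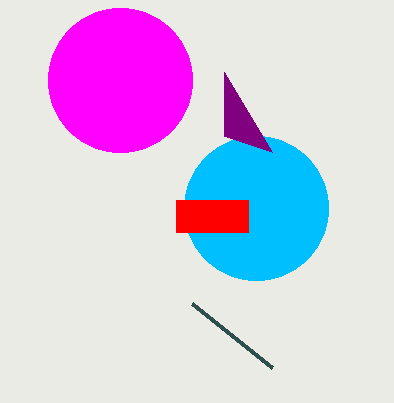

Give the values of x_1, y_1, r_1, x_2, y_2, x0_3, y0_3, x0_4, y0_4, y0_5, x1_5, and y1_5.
x_1 = 256
y_1 = 208
r_1 = 72
x_2 = 120
y_2 = 80
x0_3 = 224
y0_3 = 72
x0_4 = 272
y0_4 = 368
y0_5 = 200
x1_5 = 248
y1_5 = 232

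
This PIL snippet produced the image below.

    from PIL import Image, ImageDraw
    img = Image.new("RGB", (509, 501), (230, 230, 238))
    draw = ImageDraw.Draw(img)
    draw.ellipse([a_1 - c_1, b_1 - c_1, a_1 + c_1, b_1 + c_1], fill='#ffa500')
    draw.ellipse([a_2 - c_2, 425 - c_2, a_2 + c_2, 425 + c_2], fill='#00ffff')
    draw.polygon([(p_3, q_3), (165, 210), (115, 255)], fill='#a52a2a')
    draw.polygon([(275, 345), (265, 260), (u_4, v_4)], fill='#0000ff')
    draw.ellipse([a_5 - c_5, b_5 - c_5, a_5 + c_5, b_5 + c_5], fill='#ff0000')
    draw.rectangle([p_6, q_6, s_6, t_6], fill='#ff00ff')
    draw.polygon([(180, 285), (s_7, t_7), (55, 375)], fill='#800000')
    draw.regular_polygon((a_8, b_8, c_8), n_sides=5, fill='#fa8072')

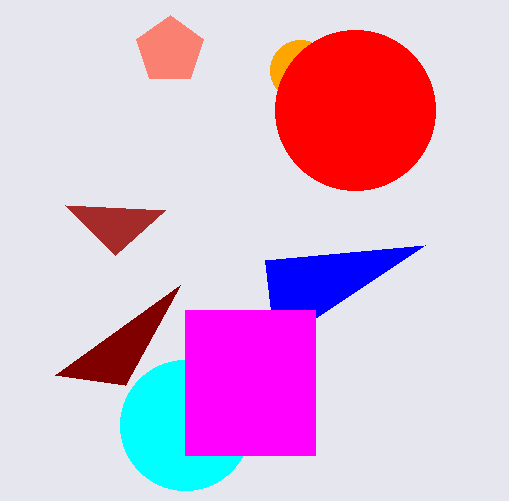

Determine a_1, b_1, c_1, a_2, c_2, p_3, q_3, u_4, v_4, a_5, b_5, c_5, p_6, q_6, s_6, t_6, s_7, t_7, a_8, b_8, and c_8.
a_1 = 300; b_1 = 70; c_1 = 30; a_2 = 185; c_2 = 65; p_3 = 65; q_3 = 205; u_4 = 425; v_4 = 245; a_5 = 355; b_5 = 110; c_5 = 80; p_6 = 185; q_6 = 310; s_6 = 315; t_6 = 455; s_7 = 125; t_7 = 385; a_8 = 170; b_8 = 50; c_8 = 35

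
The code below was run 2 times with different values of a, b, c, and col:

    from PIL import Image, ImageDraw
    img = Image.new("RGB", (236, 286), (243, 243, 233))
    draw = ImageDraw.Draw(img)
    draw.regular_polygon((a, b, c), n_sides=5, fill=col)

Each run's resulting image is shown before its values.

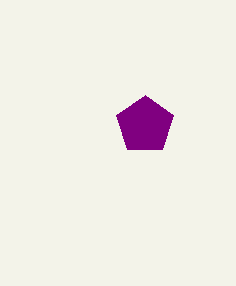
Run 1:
a = 145
b = 125
c = 30
col = 'purple'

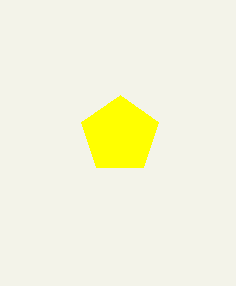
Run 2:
a = 120; b = 135; c = 40; col = 'yellow'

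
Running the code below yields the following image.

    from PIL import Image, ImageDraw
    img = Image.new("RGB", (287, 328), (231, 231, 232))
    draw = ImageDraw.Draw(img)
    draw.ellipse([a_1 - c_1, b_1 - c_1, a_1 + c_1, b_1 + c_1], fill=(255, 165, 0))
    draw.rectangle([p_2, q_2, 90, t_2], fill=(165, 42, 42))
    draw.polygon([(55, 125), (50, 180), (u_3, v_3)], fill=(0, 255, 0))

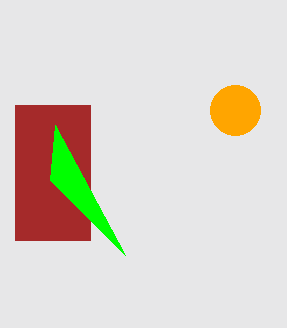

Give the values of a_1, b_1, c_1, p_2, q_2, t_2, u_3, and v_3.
a_1 = 235
b_1 = 110
c_1 = 25
p_2 = 15
q_2 = 105
t_2 = 240
u_3 = 125
v_3 = 255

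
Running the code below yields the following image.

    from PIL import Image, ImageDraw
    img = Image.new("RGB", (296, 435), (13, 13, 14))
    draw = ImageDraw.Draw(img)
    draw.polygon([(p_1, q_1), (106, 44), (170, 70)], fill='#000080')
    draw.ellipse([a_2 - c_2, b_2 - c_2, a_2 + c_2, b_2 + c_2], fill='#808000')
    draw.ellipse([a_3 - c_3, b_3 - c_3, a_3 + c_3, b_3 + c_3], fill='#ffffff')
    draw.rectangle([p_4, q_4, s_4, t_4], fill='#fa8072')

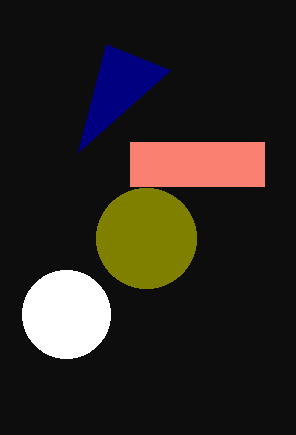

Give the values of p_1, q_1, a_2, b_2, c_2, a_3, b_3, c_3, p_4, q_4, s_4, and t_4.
p_1 = 78; q_1 = 152; a_2 = 146; b_2 = 238; c_2 = 50; a_3 = 66; b_3 = 314; c_3 = 44; p_4 = 130; q_4 = 142; s_4 = 264; t_4 = 186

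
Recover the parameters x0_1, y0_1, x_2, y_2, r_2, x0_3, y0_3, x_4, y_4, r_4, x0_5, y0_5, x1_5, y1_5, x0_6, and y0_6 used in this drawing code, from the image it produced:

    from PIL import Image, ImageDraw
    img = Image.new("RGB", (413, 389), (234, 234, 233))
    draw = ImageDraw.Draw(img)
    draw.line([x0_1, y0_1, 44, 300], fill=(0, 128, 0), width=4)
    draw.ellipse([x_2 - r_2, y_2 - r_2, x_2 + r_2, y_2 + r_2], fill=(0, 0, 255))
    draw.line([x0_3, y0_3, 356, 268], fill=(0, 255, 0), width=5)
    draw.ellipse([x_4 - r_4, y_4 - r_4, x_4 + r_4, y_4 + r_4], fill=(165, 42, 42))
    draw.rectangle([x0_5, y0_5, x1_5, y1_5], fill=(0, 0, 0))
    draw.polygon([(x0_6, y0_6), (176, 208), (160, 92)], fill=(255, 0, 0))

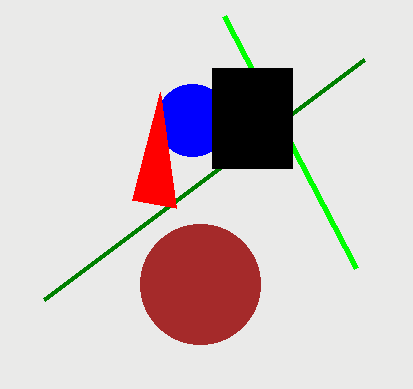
x0_1 = 364, y0_1 = 60, x_2 = 192, y_2 = 120, r_2 = 36, x0_3 = 224, y0_3 = 16, x_4 = 200, y_4 = 284, r_4 = 60, x0_5 = 212, y0_5 = 68, x1_5 = 292, y1_5 = 168, x0_6 = 132, y0_6 = 200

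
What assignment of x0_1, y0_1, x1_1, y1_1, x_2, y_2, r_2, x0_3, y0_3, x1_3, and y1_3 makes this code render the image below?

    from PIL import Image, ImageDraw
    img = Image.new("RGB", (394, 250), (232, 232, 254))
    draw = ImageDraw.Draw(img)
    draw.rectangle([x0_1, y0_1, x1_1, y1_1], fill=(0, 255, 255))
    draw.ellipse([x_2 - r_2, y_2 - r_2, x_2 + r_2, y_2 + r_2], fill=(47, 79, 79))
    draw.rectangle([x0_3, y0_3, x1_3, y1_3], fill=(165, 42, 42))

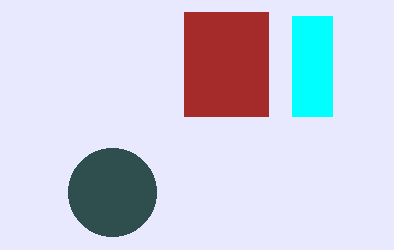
x0_1 = 292; y0_1 = 16; x1_1 = 332; y1_1 = 116; x_2 = 112; y_2 = 192; r_2 = 44; x0_3 = 184; y0_3 = 12; x1_3 = 268; y1_3 = 116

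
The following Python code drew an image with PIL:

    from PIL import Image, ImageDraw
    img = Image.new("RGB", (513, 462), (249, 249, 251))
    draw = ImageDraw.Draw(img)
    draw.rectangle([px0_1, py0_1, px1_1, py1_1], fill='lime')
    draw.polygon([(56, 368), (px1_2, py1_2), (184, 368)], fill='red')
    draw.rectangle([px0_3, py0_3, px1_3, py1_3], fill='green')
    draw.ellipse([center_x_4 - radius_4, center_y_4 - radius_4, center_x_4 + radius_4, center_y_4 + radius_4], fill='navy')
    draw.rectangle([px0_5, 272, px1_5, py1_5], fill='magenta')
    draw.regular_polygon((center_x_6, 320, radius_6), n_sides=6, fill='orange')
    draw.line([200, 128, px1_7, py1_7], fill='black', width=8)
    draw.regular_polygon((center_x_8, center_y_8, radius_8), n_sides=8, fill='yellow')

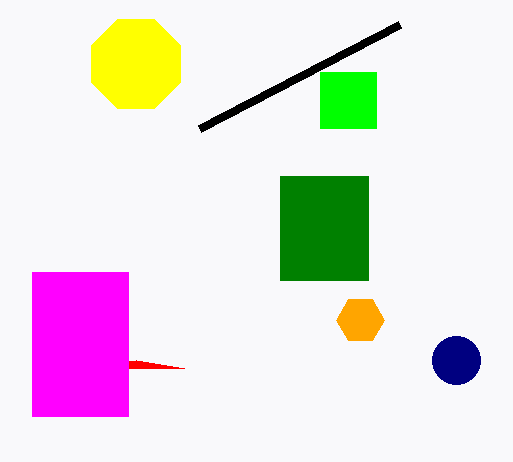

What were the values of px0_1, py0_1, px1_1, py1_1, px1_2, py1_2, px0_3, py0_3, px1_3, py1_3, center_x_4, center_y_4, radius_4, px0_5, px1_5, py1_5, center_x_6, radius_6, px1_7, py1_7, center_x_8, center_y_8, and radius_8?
px0_1 = 320
py0_1 = 72
px1_1 = 376
py1_1 = 128
px1_2 = 136
py1_2 = 360
px0_3 = 280
py0_3 = 176
px1_3 = 368
py1_3 = 280
center_x_4 = 456
center_y_4 = 360
radius_4 = 24
px0_5 = 32
px1_5 = 128
py1_5 = 416
center_x_6 = 360
radius_6 = 24
px1_7 = 400
py1_7 = 24
center_x_8 = 136
center_y_8 = 64
radius_8 = 48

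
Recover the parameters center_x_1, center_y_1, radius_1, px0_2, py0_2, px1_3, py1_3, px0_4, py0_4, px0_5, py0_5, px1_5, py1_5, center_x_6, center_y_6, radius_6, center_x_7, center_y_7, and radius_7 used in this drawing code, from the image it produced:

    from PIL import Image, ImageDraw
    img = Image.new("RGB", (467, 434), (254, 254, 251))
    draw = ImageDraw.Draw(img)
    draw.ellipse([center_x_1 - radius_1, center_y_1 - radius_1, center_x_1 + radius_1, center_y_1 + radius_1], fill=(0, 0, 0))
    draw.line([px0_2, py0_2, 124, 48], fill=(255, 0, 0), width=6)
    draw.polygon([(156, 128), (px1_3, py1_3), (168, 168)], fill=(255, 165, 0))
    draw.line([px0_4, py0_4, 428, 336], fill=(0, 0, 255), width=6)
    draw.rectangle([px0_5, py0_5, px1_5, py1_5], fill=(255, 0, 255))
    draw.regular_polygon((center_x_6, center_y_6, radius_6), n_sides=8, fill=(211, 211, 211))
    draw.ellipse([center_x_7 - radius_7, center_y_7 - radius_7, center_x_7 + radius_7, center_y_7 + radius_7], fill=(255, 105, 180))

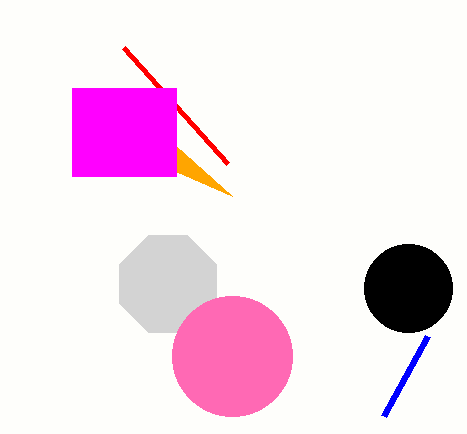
center_x_1 = 408
center_y_1 = 288
radius_1 = 44
px0_2 = 228
py0_2 = 164
px1_3 = 232
py1_3 = 196
px0_4 = 384
py0_4 = 416
px0_5 = 72
py0_5 = 88
px1_5 = 176
py1_5 = 176
center_x_6 = 168
center_y_6 = 284
radius_6 = 52
center_x_7 = 232
center_y_7 = 356
radius_7 = 60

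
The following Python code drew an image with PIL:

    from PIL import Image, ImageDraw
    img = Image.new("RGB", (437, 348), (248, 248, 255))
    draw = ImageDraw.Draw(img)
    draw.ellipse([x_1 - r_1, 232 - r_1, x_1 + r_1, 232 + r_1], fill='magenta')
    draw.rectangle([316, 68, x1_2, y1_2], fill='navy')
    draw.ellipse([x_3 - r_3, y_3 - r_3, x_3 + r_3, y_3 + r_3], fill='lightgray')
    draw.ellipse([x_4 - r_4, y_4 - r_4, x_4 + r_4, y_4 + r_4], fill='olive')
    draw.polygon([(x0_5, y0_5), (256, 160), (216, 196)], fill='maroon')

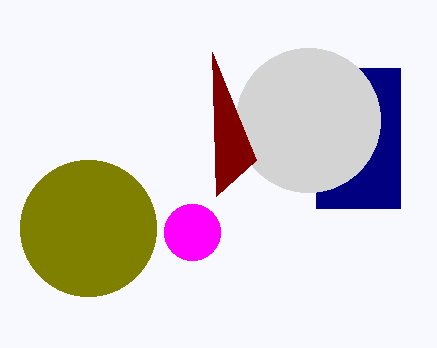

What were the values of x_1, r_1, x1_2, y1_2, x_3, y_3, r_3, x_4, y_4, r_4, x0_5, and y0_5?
x_1 = 192
r_1 = 28
x1_2 = 400
y1_2 = 208
x_3 = 308
y_3 = 120
r_3 = 72
x_4 = 88
y_4 = 228
r_4 = 68
x0_5 = 212
y0_5 = 52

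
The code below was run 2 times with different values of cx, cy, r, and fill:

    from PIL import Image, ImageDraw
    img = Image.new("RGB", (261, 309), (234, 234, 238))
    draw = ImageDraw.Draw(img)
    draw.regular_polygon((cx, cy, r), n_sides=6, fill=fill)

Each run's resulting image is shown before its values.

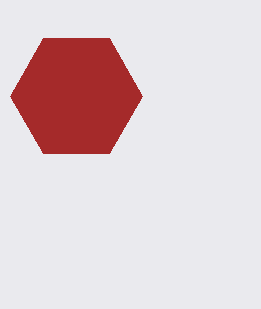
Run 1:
cx = 76; cy = 96; r = 66; fill = 'brown'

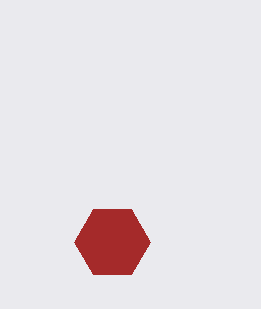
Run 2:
cx = 112
cy = 242
r = 38
fill = 'brown'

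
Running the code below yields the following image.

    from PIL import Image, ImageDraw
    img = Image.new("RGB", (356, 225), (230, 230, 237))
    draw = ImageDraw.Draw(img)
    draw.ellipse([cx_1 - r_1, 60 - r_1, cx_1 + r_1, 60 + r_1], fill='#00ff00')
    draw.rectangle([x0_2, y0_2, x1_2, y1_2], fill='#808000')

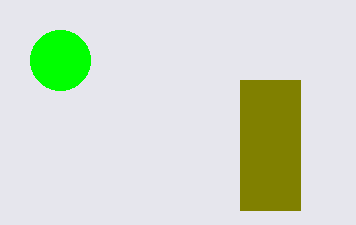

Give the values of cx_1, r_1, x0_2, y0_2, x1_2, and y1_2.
cx_1 = 60, r_1 = 30, x0_2 = 240, y0_2 = 80, x1_2 = 300, y1_2 = 210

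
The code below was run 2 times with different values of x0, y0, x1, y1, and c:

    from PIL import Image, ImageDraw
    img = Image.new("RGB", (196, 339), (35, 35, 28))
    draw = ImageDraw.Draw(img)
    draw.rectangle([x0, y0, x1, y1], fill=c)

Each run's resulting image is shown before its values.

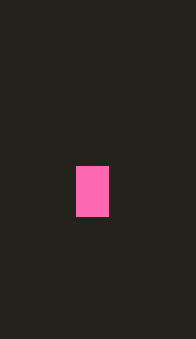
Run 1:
x0 = 76; y0 = 166; x1 = 108; y1 = 216; c = 'hotpink'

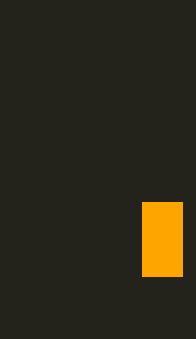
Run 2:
x0 = 142; y0 = 202; x1 = 182; y1 = 276; c = 'orange'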